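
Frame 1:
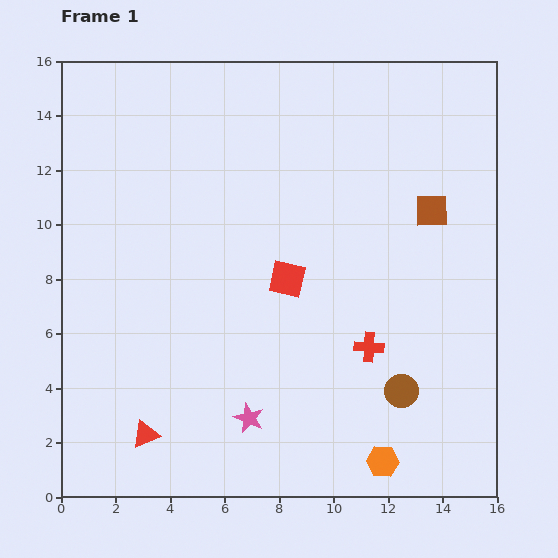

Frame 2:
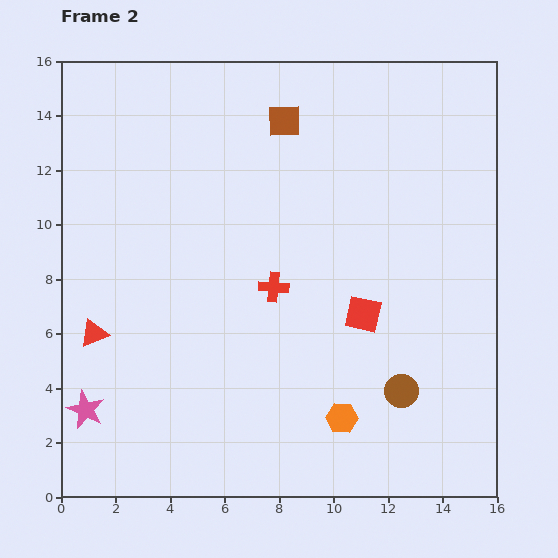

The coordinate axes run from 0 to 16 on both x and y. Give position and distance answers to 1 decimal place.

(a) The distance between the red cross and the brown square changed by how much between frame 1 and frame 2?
+0.6

Distance in frame 1: 5.5. Distance in frame 2: 6.1.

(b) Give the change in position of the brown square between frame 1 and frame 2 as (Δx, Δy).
(-5.4, 3.3)

The brown square was at (13.6, 10.5) in frame 1 and (8.2, 13.8) in frame 2.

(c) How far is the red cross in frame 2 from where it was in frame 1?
4.1

The red cross moved from (11.3, 5.5) to (7.8, 7.7), a distance of √(3.5² + 2.2²) ≈ 4.1.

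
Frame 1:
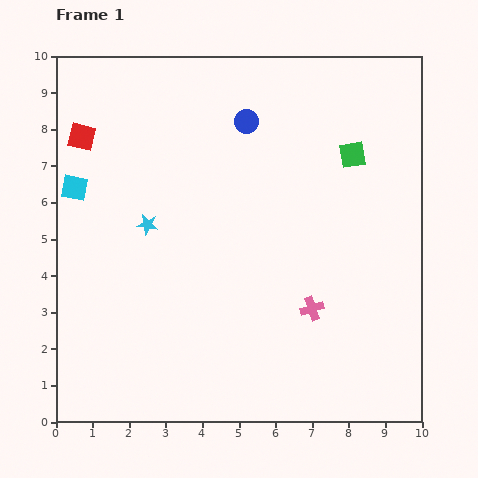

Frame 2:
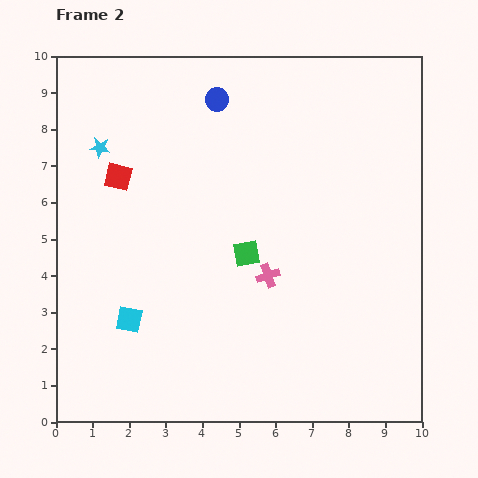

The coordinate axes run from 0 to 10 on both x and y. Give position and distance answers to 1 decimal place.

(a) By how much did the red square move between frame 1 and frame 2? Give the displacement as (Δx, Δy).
(1.0, -1.1)

The red square was at (0.7, 7.8) in frame 1 and (1.7, 6.7) in frame 2.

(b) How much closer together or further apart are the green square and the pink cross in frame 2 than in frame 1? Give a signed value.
-3.5

Distance in frame 1: 4.3. Distance in frame 2: 0.8.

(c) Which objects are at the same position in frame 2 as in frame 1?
none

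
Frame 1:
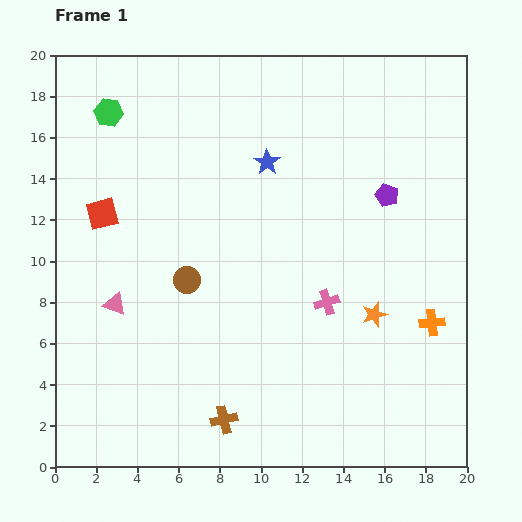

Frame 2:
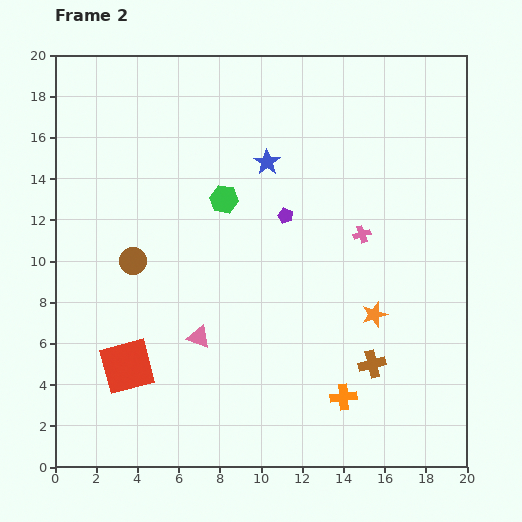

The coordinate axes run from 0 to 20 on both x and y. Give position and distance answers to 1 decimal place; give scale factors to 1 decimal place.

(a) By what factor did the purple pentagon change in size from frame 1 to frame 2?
0.6×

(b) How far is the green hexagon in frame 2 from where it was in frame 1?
7.0

The green hexagon moved from (2.6, 17.2) to (8.2, 13.0), a distance of √(5.6² + 4.2²) ≈ 7.0.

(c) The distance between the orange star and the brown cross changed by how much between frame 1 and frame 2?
-6.5

Distance in frame 1: 8.9. Distance in frame 2: 2.4.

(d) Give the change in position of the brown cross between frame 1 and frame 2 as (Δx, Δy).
(7.2, 2.7)

The brown cross was at (8.2, 2.3) in frame 1 and (15.4, 5.0) in frame 2.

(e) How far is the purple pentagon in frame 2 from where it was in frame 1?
5.0

The purple pentagon moved from (16.1, 13.2) to (11.2, 12.2), a distance of √(4.9² + 1.0²) ≈ 5.0.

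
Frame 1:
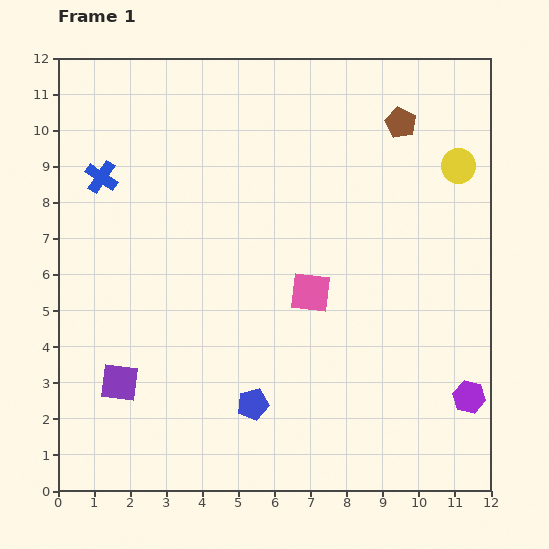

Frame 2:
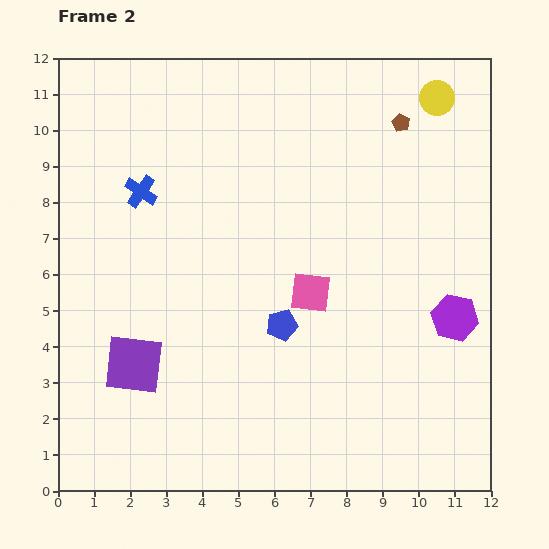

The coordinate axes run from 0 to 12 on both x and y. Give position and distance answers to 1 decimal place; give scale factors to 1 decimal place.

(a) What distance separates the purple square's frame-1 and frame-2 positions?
0.6

The purple square moved from (1.7, 3.0) to (2.1, 3.5), a distance of √(0.4² + 0.5²) ≈ 0.6.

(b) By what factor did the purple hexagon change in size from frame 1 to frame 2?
1.4×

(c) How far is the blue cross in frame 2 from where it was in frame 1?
1.2

The blue cross moved from (1.2, 8.7) to (2.3, 8.3), a distance of √(1.1² + 0.4²) ≈ 1.2.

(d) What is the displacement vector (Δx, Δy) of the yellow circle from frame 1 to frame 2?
(-0.6, 1.9)

The yellow circle was at (11.1, 9.0) in frame 1 and (10.5, 10.9) in frame 2.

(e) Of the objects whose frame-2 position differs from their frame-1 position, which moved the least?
the purple square

(moved 0.6)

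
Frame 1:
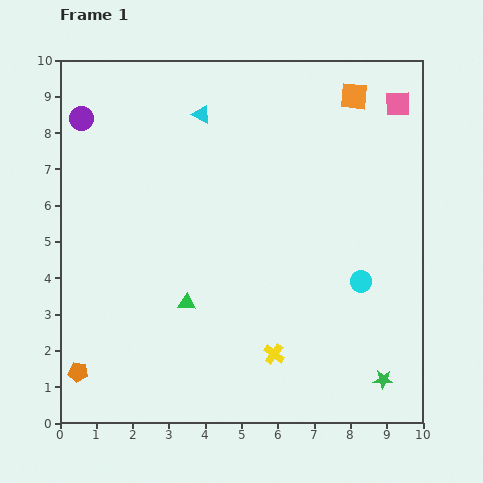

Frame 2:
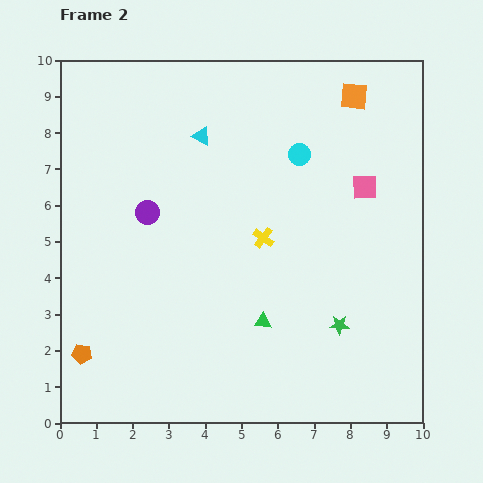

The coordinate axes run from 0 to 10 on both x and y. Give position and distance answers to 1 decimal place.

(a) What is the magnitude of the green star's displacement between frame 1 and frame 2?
1.9

The green star moved from (8.9, 1.2) to (7.7, 2.7), a distance of √(1.2² + 1.5²) ≈ 1.9.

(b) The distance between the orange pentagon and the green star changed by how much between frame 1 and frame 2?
-1.3

Distance in frame 1: 8.4. Distance in frame 2: 7.1.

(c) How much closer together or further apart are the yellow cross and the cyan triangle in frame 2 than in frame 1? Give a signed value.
-3.6

Distance in frame 1: 6.9. Distance in frame 2: 3.3.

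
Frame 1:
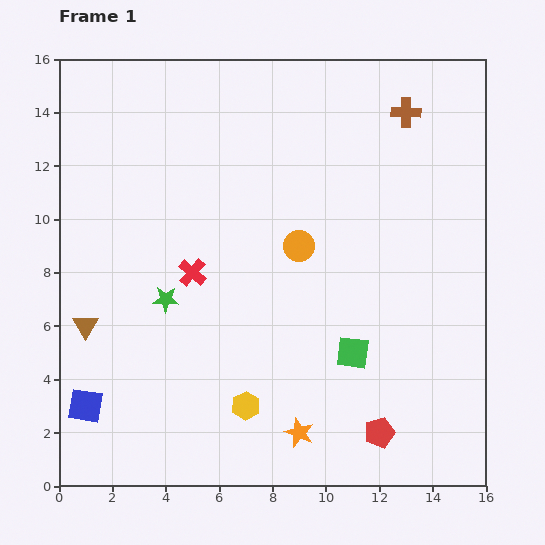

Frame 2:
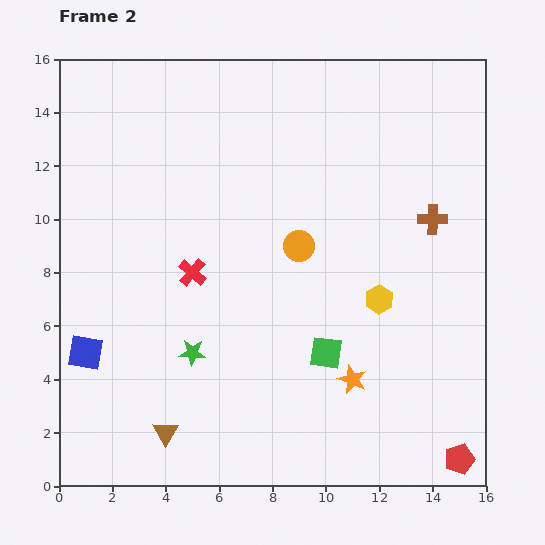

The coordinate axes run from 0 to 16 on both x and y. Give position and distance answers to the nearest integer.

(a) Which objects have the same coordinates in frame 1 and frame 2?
the orange circle, the red cross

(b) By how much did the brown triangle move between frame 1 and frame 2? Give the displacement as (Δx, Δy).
(3, -4)

The brown triangle was at (1, 6) in frame 1 and (4, 2) in frame 2.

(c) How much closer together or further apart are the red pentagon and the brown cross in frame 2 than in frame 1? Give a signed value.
-3

Distance in frame 1: 12. Distance in frame 2: 9.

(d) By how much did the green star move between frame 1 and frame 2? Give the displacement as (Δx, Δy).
(1, -2)

The green star was at (4, 7) in frame 1 and (5, 5) in frame 2.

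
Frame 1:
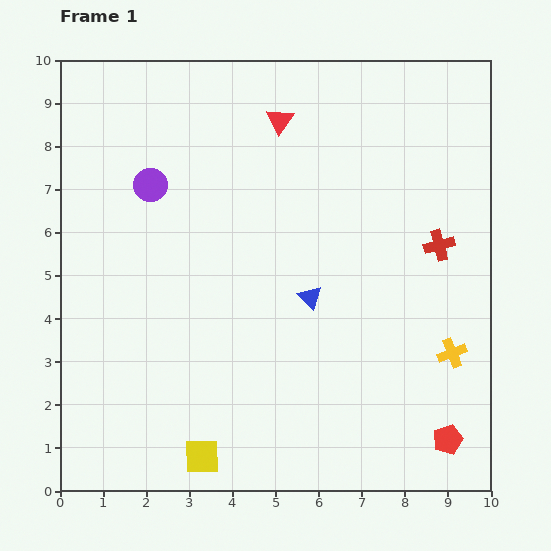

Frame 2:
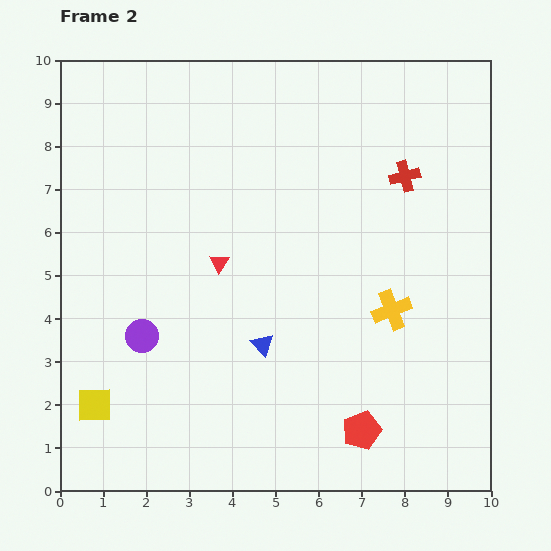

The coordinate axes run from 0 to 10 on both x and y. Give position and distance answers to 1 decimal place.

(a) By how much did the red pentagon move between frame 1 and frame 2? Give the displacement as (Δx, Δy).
(-2.0, 0.2)

The red pentagon was at (9.0, 1.2) in frame 1 and (7.0, 1.4) in frame 2.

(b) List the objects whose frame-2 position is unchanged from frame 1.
none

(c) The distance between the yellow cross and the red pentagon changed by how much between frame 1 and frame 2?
+0.9

Distance in frame 1: 2.0. Distance in frame 2: 2.9.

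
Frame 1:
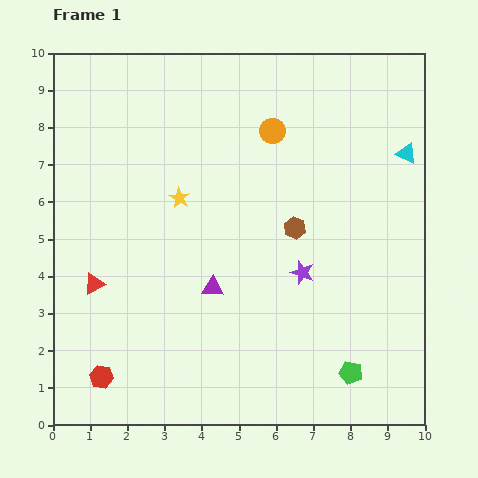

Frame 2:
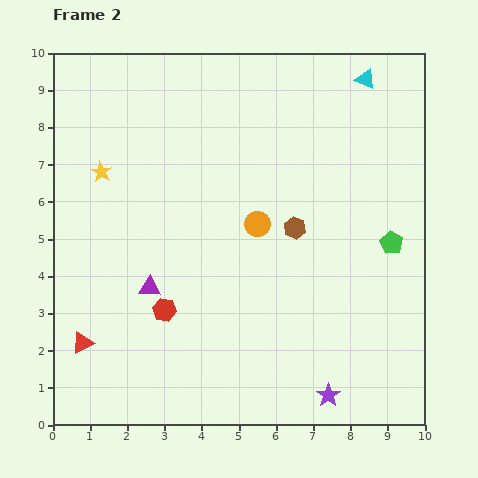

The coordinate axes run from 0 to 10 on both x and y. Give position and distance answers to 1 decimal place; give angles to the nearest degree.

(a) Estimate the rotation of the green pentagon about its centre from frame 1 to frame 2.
16° clockwise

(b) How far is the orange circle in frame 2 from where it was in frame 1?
2.5

The orange circle moved from (5.9, 7.9) to (5.5, 5.4), a distance of √(0.4² + 2.5²) ≈ 2.5.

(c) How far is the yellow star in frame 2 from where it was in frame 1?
2.2

The yellow star moved from (3.4, 6.1) to (1.3, 6.8), a distance of √(2.1² + 0.7²) ≈ 2.2.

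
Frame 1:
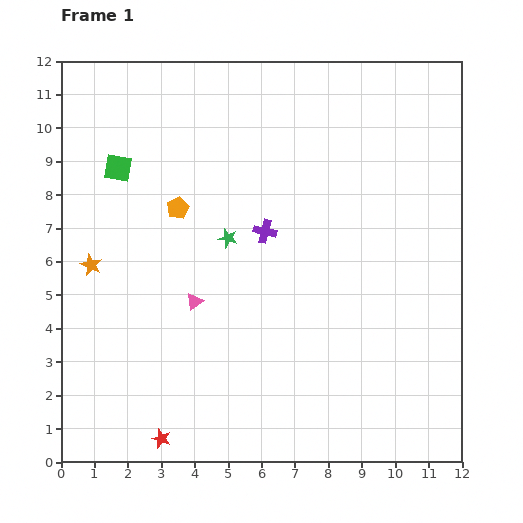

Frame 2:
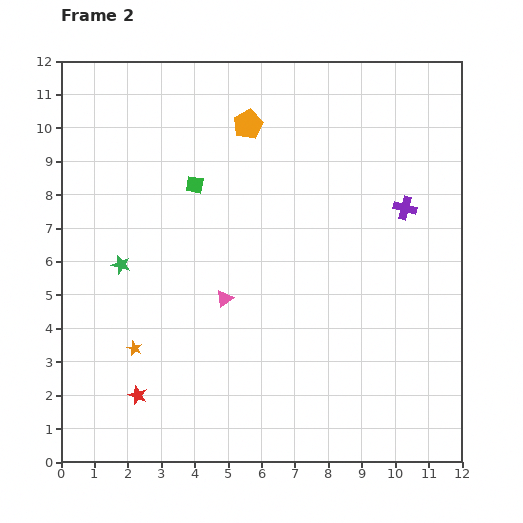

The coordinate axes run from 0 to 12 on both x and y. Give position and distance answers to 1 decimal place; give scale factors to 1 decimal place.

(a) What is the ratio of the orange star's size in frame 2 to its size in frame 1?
0.7×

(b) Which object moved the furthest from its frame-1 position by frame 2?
the purple cross

(moved 4.3; next 3.3)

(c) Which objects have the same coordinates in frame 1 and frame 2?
none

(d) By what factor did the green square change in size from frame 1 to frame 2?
0.6×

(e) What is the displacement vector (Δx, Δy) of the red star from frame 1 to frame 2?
(-0.7, 1.3)

The red star was at (3.0, 0.7) in frame 1 and (2.3, 2.0) in frame 2.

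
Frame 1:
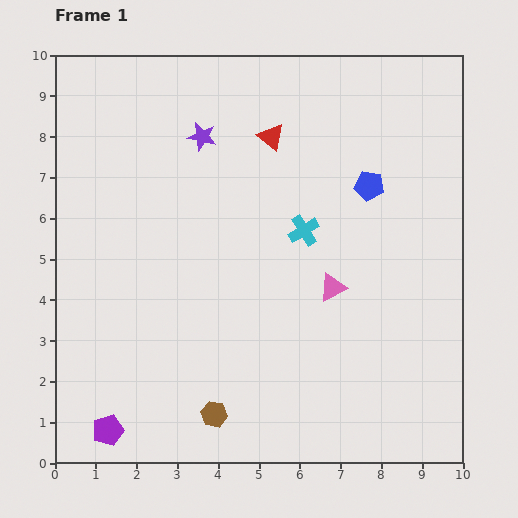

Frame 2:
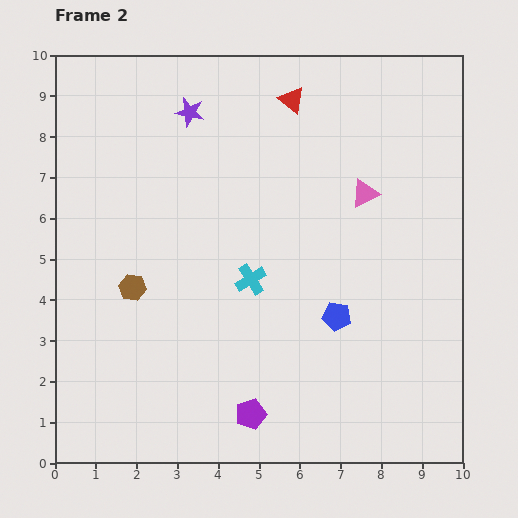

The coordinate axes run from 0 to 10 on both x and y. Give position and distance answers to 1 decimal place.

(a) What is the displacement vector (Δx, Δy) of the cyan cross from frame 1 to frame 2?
(-1.3, -1.2)

The cyan cross was at (6.1, 5.7) in frame 1 and (4.8, 4.5) in frame 2.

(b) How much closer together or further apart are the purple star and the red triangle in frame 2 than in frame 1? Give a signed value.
+0.8

Distance in frame 1: 1.7. Distance in frame 2: 2.5.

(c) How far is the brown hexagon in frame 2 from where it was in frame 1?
3.7

The brown hexagon moved from (3.9, 1.2) to (1.9, 4.3), a distance of √(2.0² + 3.1²) ≈ 3.7.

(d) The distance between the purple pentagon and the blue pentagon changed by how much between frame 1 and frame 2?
-5.6

Distance in frame 1: 8.8. Distance in frame 2: 3.2.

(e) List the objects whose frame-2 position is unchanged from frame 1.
none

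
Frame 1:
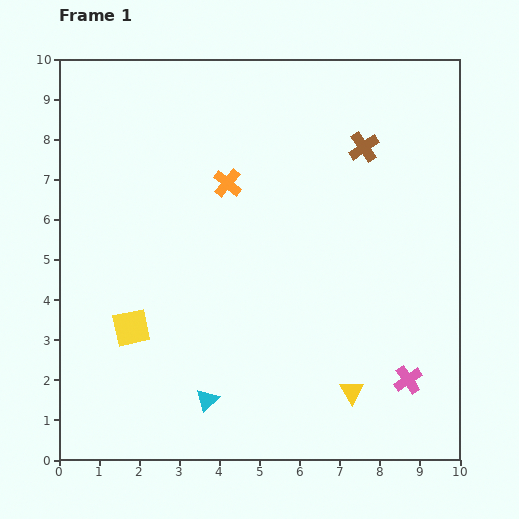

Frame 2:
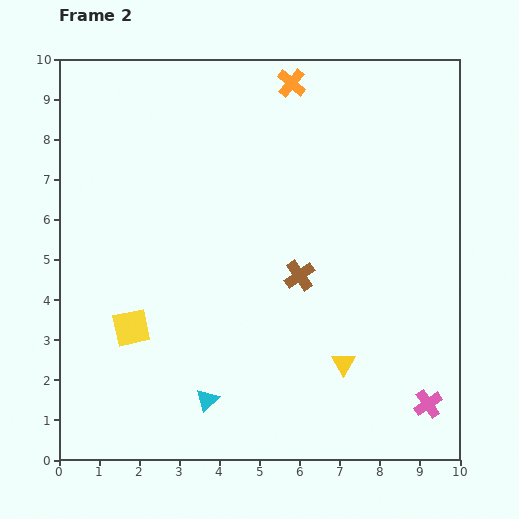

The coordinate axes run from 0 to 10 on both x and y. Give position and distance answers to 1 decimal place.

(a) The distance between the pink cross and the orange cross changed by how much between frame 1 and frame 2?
+2.0

Distance in frame 1: 6.7. Distance in frame 2: 8.7.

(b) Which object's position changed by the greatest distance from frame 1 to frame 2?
the brown cross

(moved 3.6; next 3.0)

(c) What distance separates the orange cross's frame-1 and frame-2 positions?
3.0

The orange cross moved from (4.2, 6.9) to (5.8, 9.4), a distance of √(1.6² + 2.5²) ≈ 3.0.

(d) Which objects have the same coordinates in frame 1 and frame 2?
the cyan triangle, the yellow square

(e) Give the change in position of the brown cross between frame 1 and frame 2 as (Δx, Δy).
(-1.6, -3.2)

The brown cross was at (7.6, 7.8) in frame 1 and (6.0, 4.6) in frame 2.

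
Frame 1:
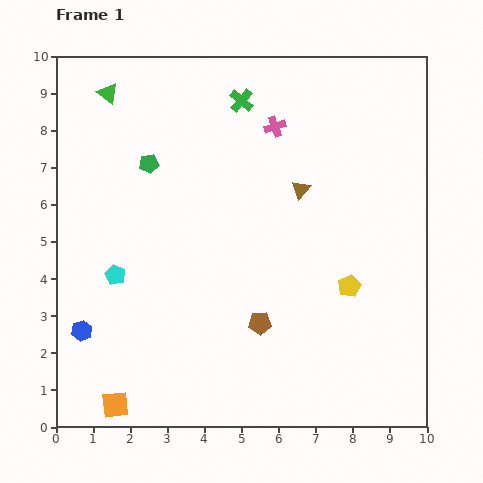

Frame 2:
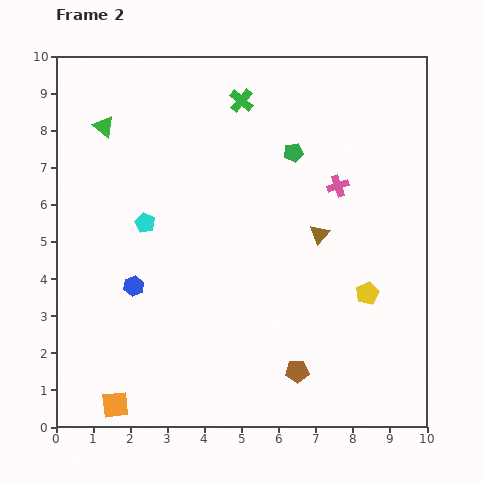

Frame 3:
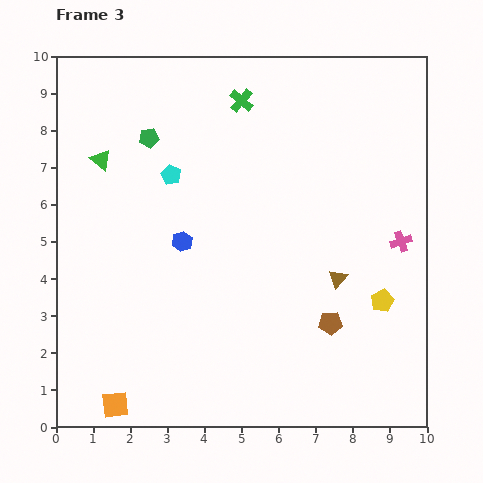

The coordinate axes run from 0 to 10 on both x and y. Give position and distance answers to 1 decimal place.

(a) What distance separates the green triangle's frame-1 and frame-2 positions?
0.9

The green triangle moved from (1.4, 9.0) to (1.3, 8.1), a distance of √(0.1² + 0.9²) ≈ 0.9.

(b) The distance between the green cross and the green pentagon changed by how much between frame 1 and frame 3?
-0.3

Distance in frame 1: 3.0. Distance in frame 3: 2.7.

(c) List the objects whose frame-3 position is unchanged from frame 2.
the orange square, the green cross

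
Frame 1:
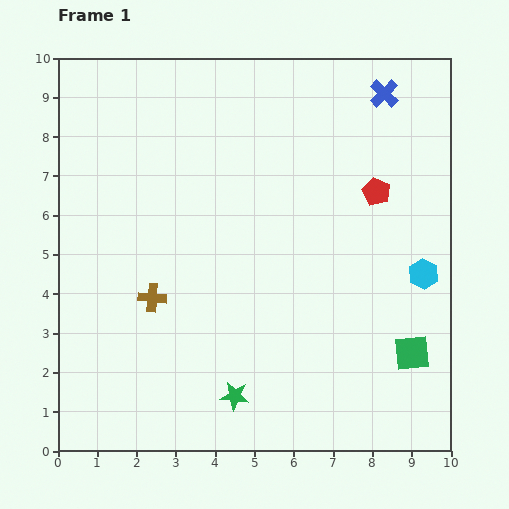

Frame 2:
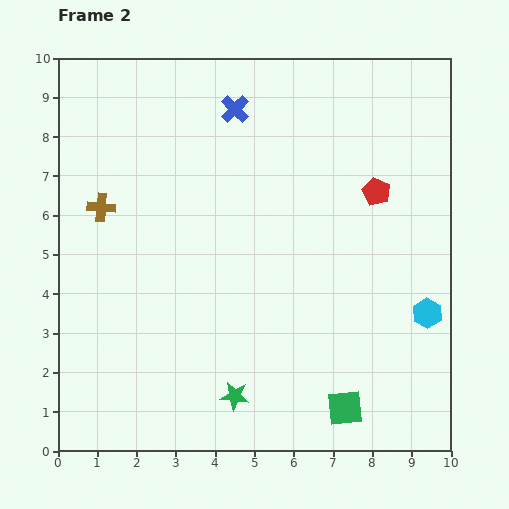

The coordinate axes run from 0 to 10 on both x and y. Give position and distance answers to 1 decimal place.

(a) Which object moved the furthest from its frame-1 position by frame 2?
the blue cross

(moved 3.8; next 2.6)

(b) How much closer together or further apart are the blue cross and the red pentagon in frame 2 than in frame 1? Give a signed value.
+1.7

Distance in frame 1: 2.5. Distance in frame 2: 4.2.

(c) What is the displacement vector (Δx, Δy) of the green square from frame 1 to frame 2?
(-1.7, -1.4)

The green square was at (9.0, 2.5) in frame 1 and (7.3, 1.1) in frame 2.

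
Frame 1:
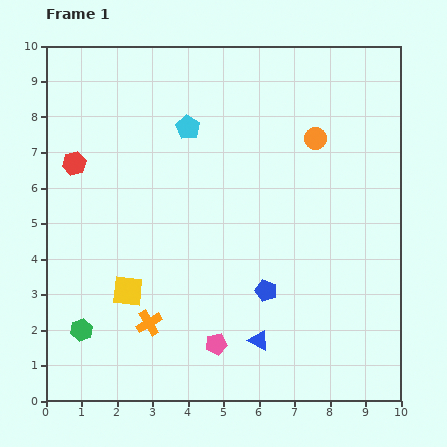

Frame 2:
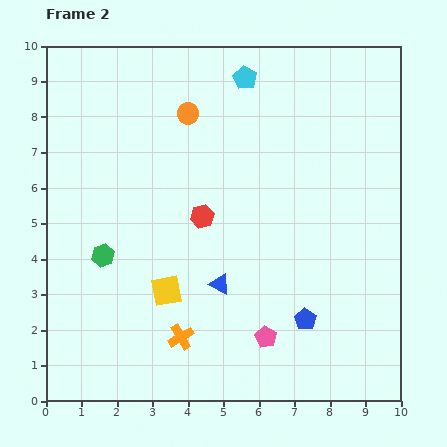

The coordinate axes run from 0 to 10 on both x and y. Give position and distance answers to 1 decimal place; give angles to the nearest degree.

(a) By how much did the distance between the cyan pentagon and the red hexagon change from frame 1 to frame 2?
+0.7

Distance in frame 1: 3.4. Distance in frame 2: 4.1.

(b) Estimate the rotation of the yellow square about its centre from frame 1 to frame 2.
17° counter-clockwise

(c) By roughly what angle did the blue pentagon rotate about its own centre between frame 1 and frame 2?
16° clockwise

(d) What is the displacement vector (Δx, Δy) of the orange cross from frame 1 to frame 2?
(0.9, -0.4)

The orange cross was at (2.9, 2.2) in frame 1 and (3.8, 1.8) in frame 2.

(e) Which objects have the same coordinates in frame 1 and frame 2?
none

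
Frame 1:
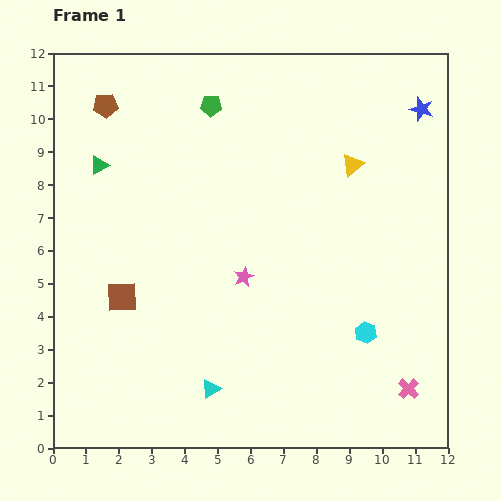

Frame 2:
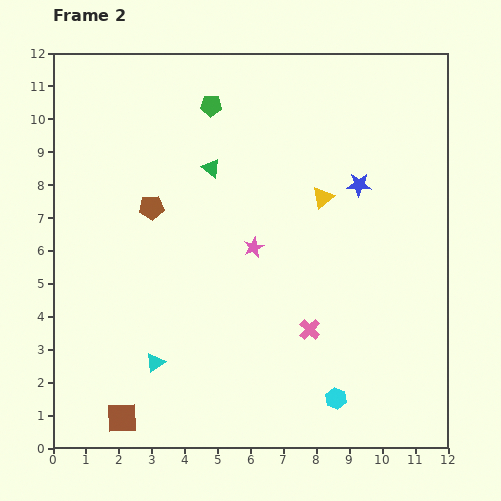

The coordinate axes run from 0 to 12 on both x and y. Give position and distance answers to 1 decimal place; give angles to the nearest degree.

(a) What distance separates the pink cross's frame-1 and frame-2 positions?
3.5

The pink cross moved from (10.8, 1.8) to (7.8, 3.6), a distance of √(3.0² + 1.8²) ≈ 3.5.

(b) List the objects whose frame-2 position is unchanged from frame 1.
the green pentagon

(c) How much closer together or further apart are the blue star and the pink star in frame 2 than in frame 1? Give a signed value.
-3.7

Distance in frame 1: 7.4. Distance in frame 2: 3.7.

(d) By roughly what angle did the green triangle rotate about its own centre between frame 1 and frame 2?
54° counter-clockwise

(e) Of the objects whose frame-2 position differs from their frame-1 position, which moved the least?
the pink star

(moved 0.9)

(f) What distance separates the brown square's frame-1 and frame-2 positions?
3.7

The brown square moved from (2.1, 4.6) to (2.1, 0.9), a distance of √(0.0² + 3.7²) ≈ 3.7.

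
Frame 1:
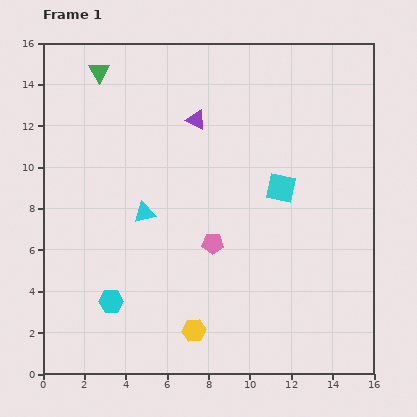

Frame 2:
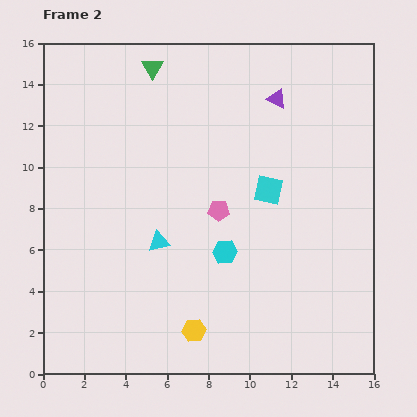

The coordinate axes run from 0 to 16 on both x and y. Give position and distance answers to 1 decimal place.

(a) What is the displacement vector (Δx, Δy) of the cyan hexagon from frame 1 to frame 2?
(5.5, 2.4)

The cyan hexagon was at (3.3, 3.5) in frame 1 and (8.8, 5.9) in frame 2.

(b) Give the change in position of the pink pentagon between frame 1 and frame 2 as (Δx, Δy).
(0.3, 1.6)

The pink pentagon was at (8.2, 6.3) in frame 1 and (8.5, 7.9) in frame 2.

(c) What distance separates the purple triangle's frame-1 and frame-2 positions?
4.0

The purple triangle moved from (7.4, 12.3) to (11.3, 13.3), a distance of √(3.9² + 1.0²) ≈ 4.0.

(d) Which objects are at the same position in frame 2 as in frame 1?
the yellow hexagon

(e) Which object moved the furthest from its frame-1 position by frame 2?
the cyan hexagon

(moved 6.0; next 4.0)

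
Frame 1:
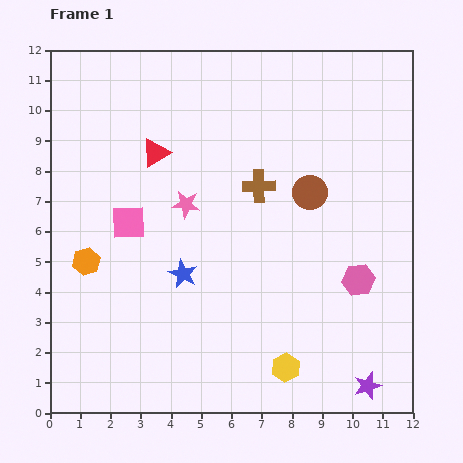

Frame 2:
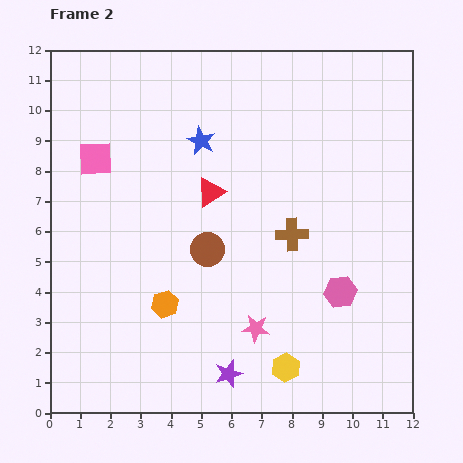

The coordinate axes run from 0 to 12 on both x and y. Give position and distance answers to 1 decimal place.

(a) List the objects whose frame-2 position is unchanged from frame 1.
the yellow hexagon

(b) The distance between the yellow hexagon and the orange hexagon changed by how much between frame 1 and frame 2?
-3.0

Distance in frame 1: 7.5. Distance in frame 2: 4.5.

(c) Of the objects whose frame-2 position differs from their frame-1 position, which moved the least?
the pink hexagon

(moved 0.7)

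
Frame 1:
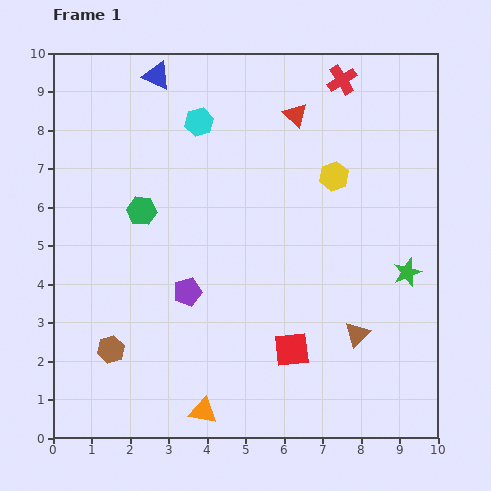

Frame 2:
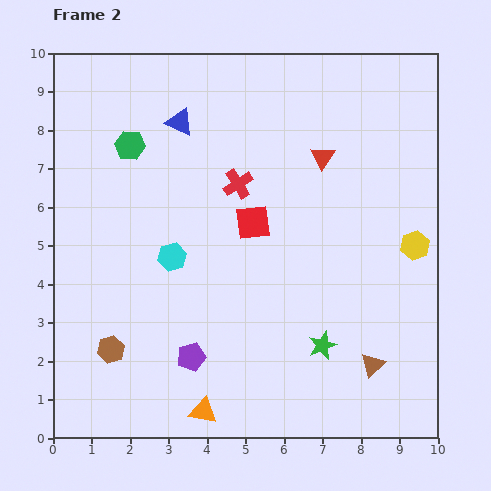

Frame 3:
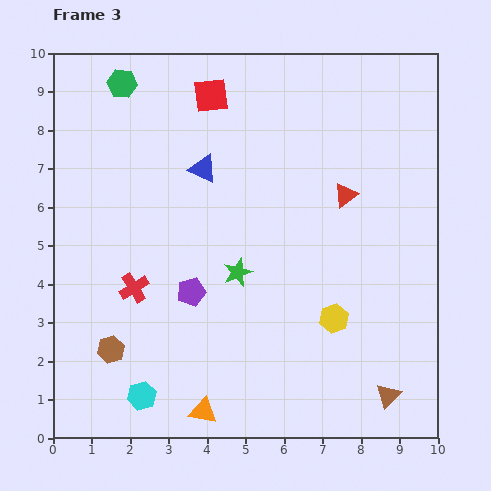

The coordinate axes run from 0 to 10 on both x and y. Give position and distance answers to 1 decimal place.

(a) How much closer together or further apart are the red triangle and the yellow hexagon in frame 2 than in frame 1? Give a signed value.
+1.4

Distance in frame 1: 1.9. Distance in frame 2: 3.3.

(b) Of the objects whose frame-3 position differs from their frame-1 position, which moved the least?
the purple pentagon

(moved 0.1)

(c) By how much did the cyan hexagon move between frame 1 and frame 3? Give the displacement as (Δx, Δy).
(-1.5, -7.1)

The cyan hexagon was at (3.8, 8.2) in frame 1 and (2.3, 1.1) in frame 3.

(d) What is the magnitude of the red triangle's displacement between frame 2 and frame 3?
1.2

The red triangle moved from (7.0, 7.3) to (7.6, 6.3), a distance of √(0.6² + 1.0²) ≈ 1.2.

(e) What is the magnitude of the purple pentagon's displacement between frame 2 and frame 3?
1.7

The purple pentagon moved from (3.6, 2.1) to (3.6, 3.8), a distance of √(0.0² + 1.7²) ≈ 1.7.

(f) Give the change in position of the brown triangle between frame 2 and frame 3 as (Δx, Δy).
(0.4, -0.8)

The brown triangle was at (8.3, 1.9) in frame 2 and (8.7, 1.1) in frame 3.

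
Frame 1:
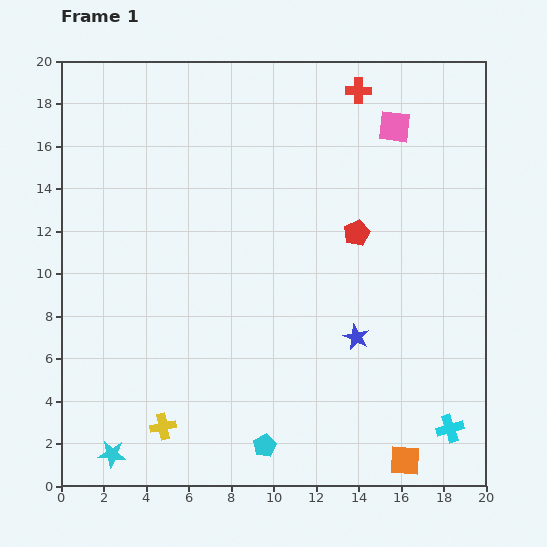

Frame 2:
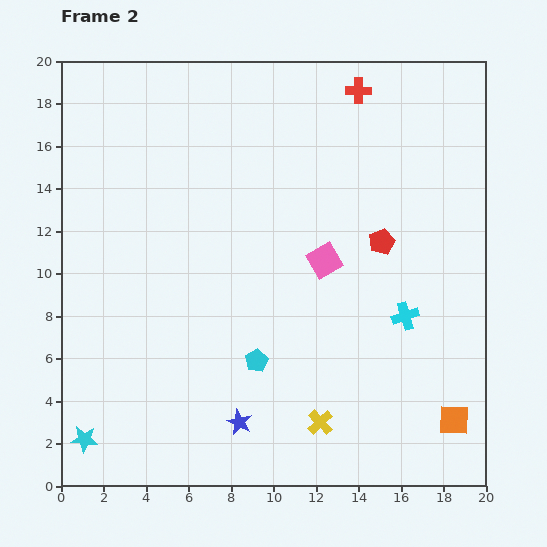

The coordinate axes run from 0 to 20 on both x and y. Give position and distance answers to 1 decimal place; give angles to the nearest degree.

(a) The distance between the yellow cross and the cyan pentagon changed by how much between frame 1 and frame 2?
-0.7

Distance in frame 1: 4.9. Distance in frame 2: 4.2.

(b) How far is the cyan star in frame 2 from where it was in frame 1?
1.5

The cyan star moved from (2.4, 1.5) to (1.1, 2.2), a distance of √(1.3² + 0.7²) ≈ 1.5.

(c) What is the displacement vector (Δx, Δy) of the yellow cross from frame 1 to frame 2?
(7.4, 0.2)

The yellow cross was at (4.8, 2.8) in frame 1 and (12.2, 3.0) in frame 2.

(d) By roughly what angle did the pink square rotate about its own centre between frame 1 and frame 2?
37° counter-clockwise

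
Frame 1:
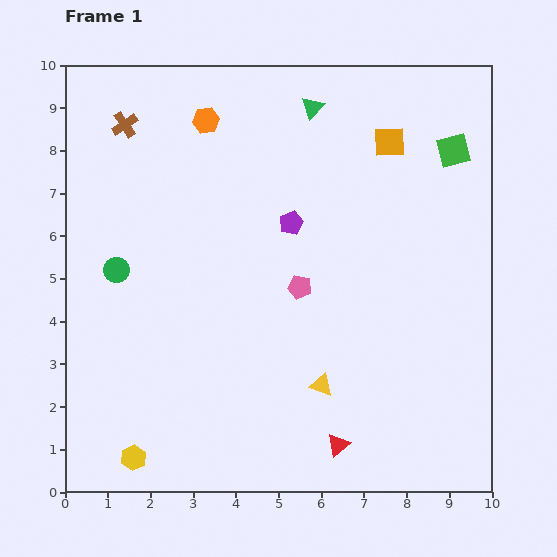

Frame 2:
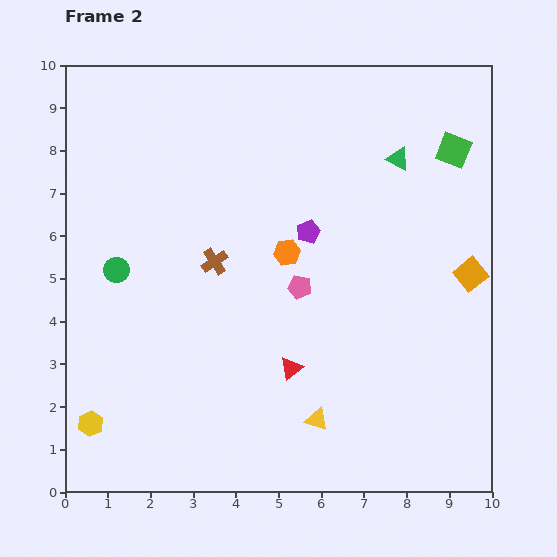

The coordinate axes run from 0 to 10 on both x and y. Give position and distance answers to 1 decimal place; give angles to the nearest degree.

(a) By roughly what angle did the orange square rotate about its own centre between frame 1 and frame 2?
36° counter-clockwise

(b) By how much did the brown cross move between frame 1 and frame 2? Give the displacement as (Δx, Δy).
(2.1, -3.2)

The brown cross was at (1.4, 8.6) in frame 1 and (3.5, 5.4) in frame 2.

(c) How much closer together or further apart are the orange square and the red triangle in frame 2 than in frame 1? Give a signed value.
-2.5

Distance in frame 1: 7.2. Distance in frame 2: 4.7.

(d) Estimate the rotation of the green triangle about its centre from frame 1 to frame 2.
48° counter-clockwise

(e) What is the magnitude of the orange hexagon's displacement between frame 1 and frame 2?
3.6

The orange hexagon moved from (3.3, 8.7) to (5.2, 5.6), a distance of √(1.9² + 3.1²) ≈ 3.6.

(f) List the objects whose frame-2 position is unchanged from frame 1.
the green circle, the green square, the pink pentagon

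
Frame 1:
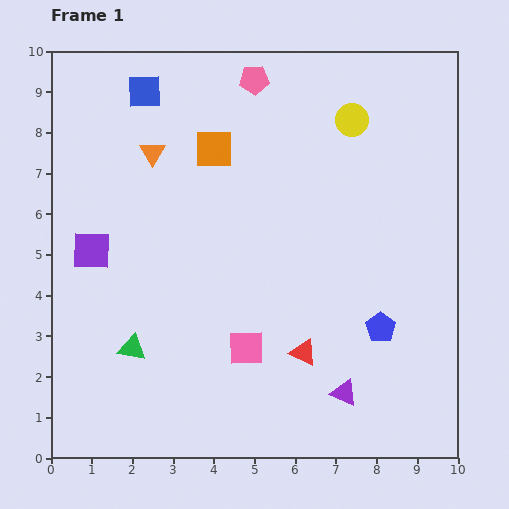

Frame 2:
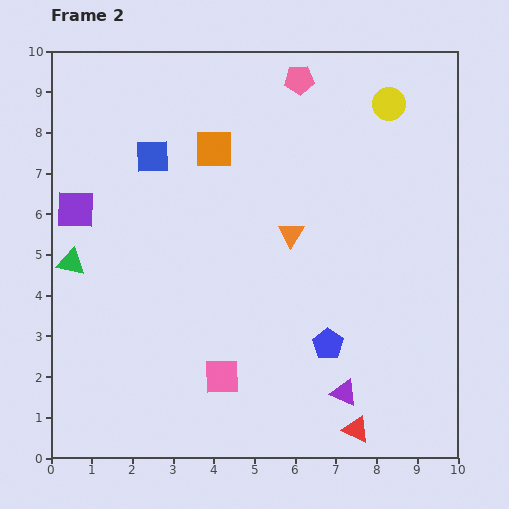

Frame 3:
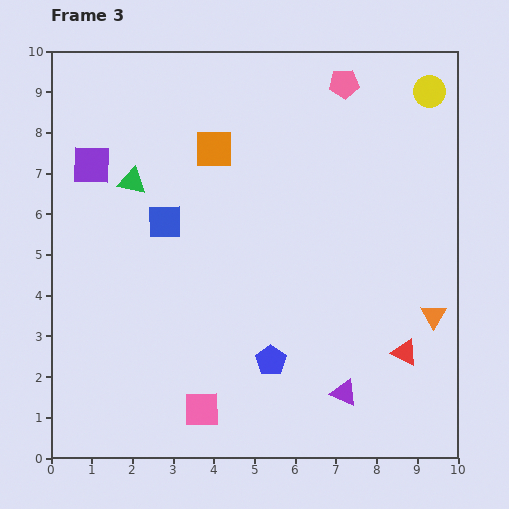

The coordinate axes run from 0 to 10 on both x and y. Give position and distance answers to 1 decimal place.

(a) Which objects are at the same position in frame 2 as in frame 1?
the purple triangle, the orange square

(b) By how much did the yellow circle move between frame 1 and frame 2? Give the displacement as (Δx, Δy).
(0.9, 0.4)

The yellow circle was at (7.4, 8.3) in frame 1 and (8.3, 8.7) in frame 2.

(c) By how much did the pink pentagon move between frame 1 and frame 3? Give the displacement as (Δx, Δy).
(2.2, -0.1)

The pink pentagon was at (5.0, 9.3) in frame 1 and (7.2, 9.2) in frame 3.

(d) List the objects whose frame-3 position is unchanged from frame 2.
the purple triangle, the orange square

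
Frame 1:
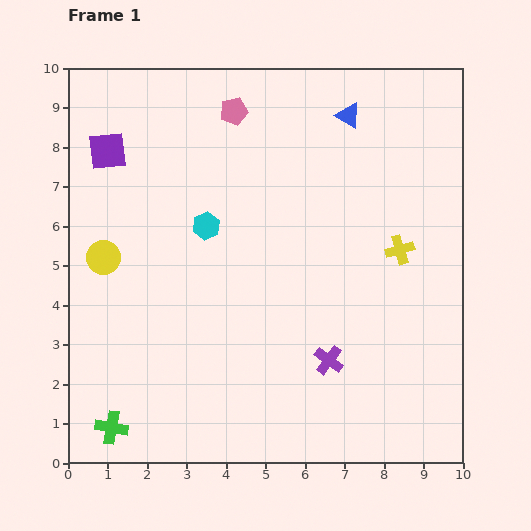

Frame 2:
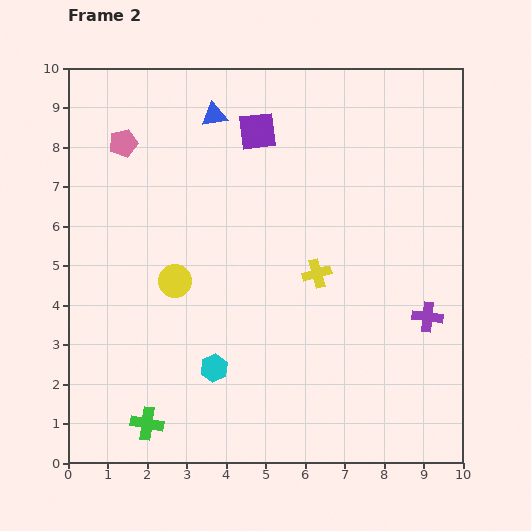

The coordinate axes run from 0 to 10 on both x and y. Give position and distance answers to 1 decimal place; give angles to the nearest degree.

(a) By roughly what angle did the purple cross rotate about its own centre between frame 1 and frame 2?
30° counter-clockwise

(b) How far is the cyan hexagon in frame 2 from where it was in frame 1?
3.6

The cyan hexagon moved from (3.5, 6.0) to (3.7, 2.4), a distance of √(0.2² + 3.6²) ≈ 3.6.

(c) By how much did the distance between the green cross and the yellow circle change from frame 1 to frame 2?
-0.6

Distance in frame 1: 4.3. Distance in frame 2: 3.7.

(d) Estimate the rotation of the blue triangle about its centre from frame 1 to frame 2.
40° counter-clockwise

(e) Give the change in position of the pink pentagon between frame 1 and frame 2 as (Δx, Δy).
(-2.8, -0.8)

The pink pentagon was at (4.2, 8.9) in frame 1 and (1.4, 8.1) in frame 2.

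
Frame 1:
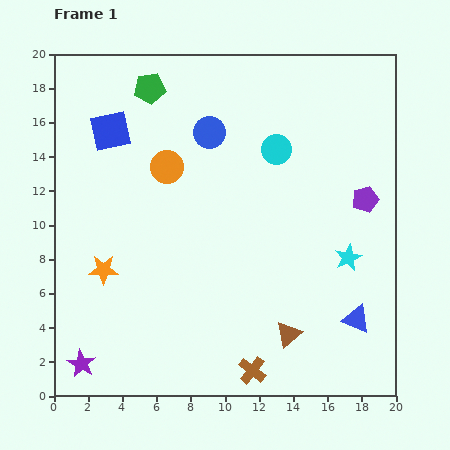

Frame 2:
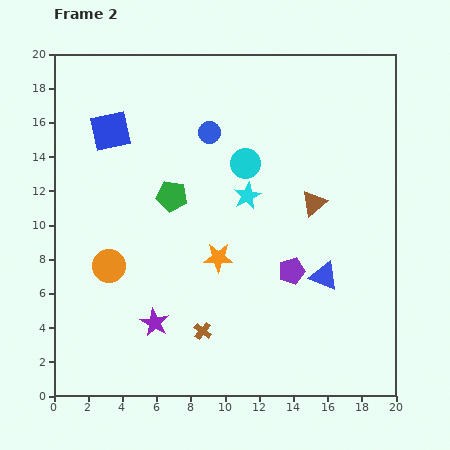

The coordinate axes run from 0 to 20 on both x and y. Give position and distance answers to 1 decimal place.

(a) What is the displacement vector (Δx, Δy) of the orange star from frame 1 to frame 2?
(6.7, 0.7)

The orange star was at (2.9, 7.4) in frame 1 and (9.6, 8.1) in frame 2.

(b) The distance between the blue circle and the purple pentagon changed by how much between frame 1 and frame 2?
-0.5

Distance in frame 1: 9.9. Distance in frame 2: 9.4.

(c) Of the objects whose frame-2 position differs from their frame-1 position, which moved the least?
the cyan circle

(moved 2.0)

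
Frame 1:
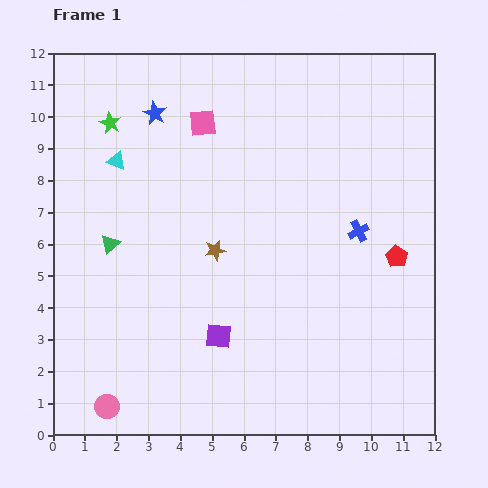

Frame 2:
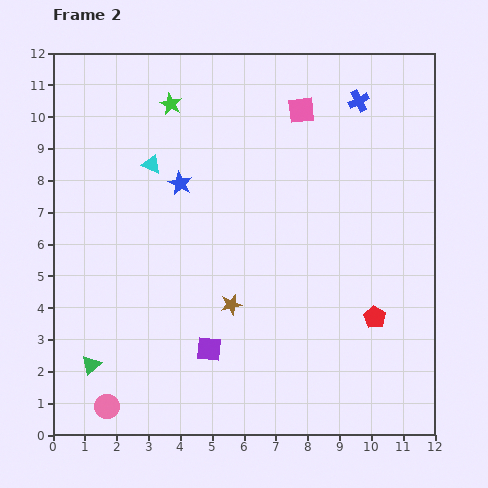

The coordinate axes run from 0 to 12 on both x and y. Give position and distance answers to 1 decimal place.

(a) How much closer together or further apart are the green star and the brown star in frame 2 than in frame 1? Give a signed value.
+1.4

Distance in frame 1: 5.2. Distance in frame 2: 6.6.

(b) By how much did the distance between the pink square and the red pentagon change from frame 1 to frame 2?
-0.5

Distance in frame 1: 7.4. Distance in frame 2: 6.9.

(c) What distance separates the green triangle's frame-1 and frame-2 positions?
3.8

The green triangle moved from (1.8, 6.0) to (1.2, 2.2), a distance of √(0.6² + 3.8²) ≈ 3.8.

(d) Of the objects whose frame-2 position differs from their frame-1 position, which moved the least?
the purple square

(moved 0.5)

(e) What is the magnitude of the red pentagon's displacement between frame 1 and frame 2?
2.0

The red pentagon moved from (10.8, 5.6) to (10.1, 3.7), a distance of √(0.7² + 1.9²) ≈ 2.0.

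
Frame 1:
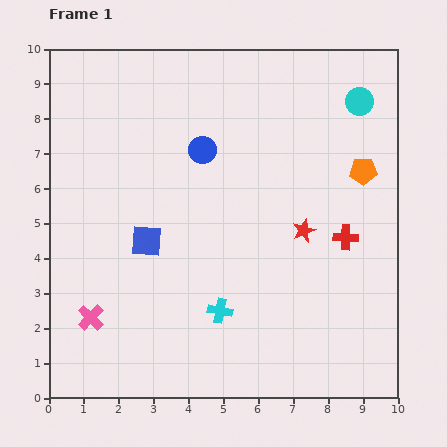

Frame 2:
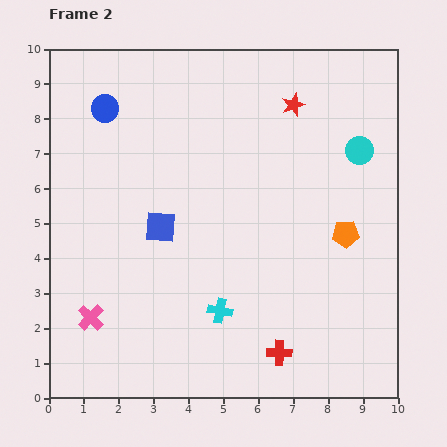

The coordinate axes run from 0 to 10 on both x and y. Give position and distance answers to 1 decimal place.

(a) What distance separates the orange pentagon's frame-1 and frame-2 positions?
1.9

The orange pentagon moved from (9.0, 6.5) to (8.5, 4.7), a distance of √(0.5² + 1.8²) ≈ 1.9.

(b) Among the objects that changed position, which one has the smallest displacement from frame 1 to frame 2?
the blue square

(moved 0.6)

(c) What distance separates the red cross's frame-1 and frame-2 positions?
3.8

The red cross moved from (8.5, 4.6) to (6.6, 1.3), a distance of √(1.9² + 3.3²) ≈ 3.8.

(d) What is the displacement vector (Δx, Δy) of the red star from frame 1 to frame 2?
(-0.3, 3.6)

The red star was at (7.3, 4.8) in frame 1 and (7.0, 8.4) in frame 2.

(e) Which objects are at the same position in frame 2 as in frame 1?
the pink cross, the cyan cross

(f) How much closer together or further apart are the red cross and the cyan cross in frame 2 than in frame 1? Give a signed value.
-2.1

Distance in frame 1: 4.2. Distance in frame 2: 2.1.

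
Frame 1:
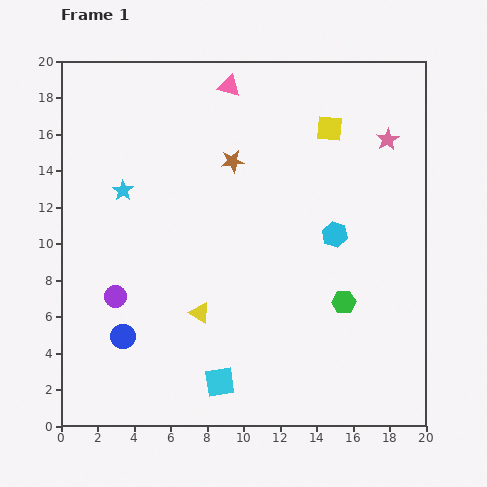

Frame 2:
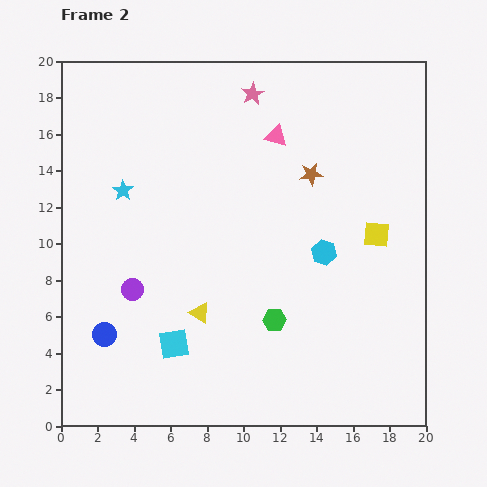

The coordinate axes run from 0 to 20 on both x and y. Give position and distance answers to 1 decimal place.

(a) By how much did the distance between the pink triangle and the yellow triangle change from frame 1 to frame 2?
-1.9

Distance in frame 1: 12.5. Distance in frame 2: 10.6.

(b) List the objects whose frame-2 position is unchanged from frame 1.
the yellow triangle, the cyan star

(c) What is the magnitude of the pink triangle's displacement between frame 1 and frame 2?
3.7

The pink triangle moved from (9.2, 18.6) to (11.8, 15.9), a distance of √(2.6² + 2.7²) ≈ 3.7.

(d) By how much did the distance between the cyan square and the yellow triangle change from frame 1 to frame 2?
-1.8

Distance in frame 1: 4.0. Distance in frame 2: 2.2.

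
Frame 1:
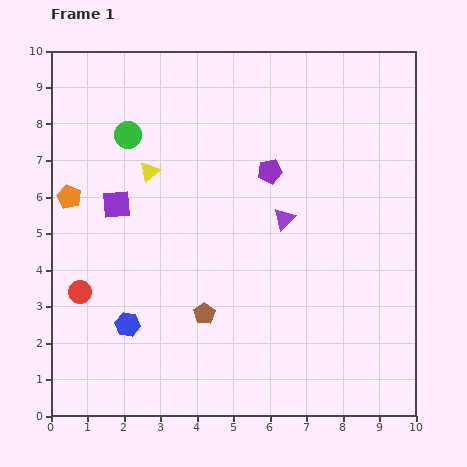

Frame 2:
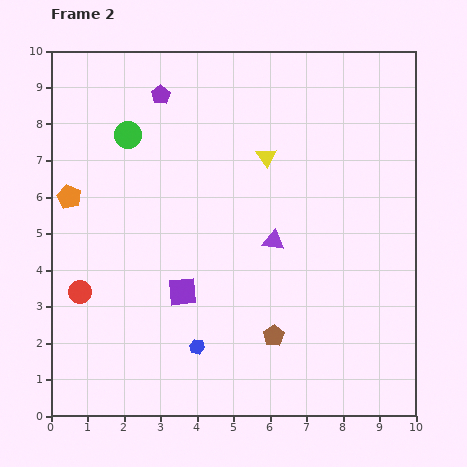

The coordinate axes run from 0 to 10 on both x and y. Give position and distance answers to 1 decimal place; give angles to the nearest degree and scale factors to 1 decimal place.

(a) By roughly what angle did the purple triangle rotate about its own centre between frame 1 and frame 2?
53° clockwise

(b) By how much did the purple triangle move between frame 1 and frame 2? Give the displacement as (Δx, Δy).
(-0.3, -0.6)

The purple triangle was at (6.4, 5.4) in frame 1 and (6.1, 4.8) in frame 2.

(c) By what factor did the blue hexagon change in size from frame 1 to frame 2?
0.6×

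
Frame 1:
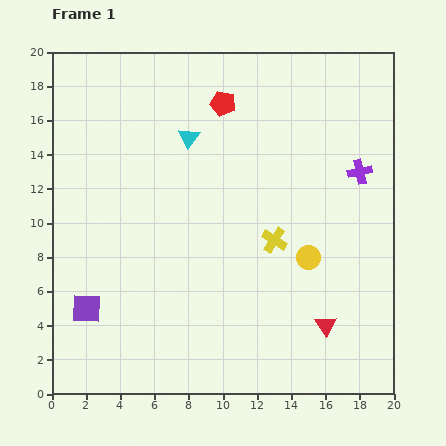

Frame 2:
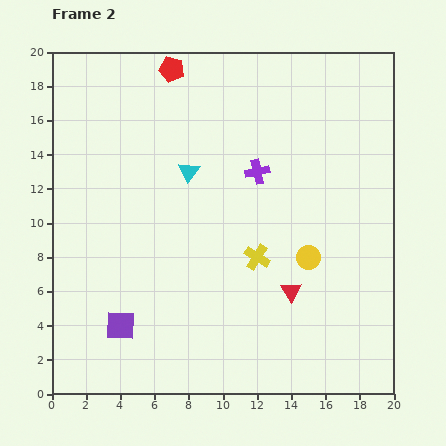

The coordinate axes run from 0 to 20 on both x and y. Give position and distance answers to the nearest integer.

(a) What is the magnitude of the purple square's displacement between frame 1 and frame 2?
2

The purple square moved from (2, 5) to (4, 4), a distance of √(2² + 1²) ≈ 2.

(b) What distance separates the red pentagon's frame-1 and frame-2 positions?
4

The red pentagon moved from (10, 17) to (7, 19), a distance of √(3² + 2²) ≈ 4.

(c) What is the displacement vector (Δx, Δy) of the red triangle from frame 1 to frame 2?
(-2, 2)

The red triangle was at (16, 4) in frame 1 and (14, 6) in frame 2.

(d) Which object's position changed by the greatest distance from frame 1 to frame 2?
the purple cross

(moved 6; next 4)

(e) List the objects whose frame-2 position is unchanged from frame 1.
the yellow circle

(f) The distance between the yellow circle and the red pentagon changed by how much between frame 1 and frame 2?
+4

Distance in frame 1: 10. Distance in frame 2: 14.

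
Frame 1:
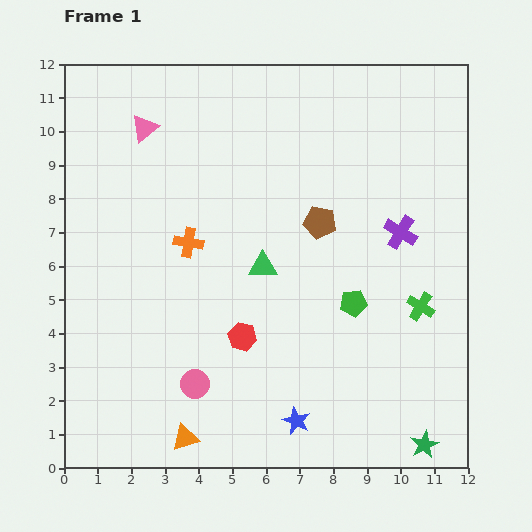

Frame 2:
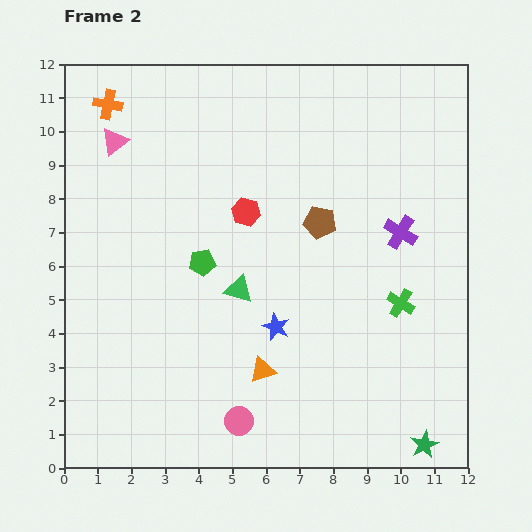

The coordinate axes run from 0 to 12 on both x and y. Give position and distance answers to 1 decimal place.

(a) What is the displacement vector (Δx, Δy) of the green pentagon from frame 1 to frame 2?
(-4.5, 1.2)

The green pentagon was at (8.6, 4.9) in frame 1 and (4.1, 6.1) in frame 2.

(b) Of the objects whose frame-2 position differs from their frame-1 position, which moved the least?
the green cross

(moved 0.6)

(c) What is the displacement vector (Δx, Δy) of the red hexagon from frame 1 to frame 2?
(0.1, 3.7)

The red hexagon was at (5.3, 3.9) in frame 1 and (5.4, 7.6) in frame 2.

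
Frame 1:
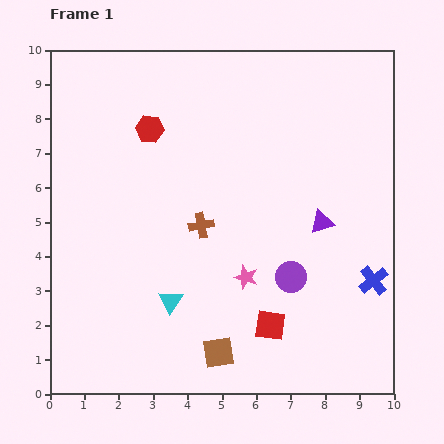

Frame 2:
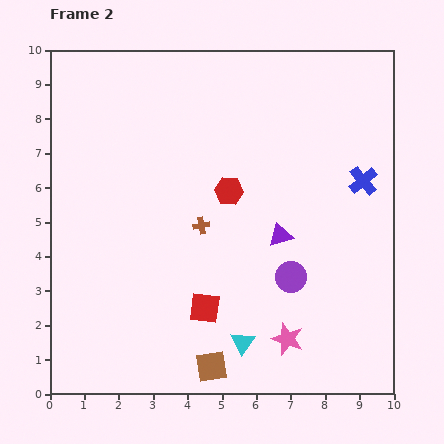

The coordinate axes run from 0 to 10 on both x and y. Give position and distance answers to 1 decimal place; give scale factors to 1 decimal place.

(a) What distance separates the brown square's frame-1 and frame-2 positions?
0.4

The brown square moved from (4.9, 1.2) to (4.7, 0.8), a distance of √(0.2² + 0.4²) ≈ 0.4.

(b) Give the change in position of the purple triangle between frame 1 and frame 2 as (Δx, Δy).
(-1.2, -0.4)

The purple triangle was at (7.9, 5.0) in frame 1 and (6.7, 4.6) in frame 2.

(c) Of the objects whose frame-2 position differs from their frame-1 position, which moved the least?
the brown square

(moved 0.4)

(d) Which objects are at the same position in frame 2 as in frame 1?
the brown cross, the purple circle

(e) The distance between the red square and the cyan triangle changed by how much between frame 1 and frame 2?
-1.5

Distance in frame 1: 3.0. Distance in frame 2: 1.5.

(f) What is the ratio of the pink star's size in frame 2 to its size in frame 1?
1.3×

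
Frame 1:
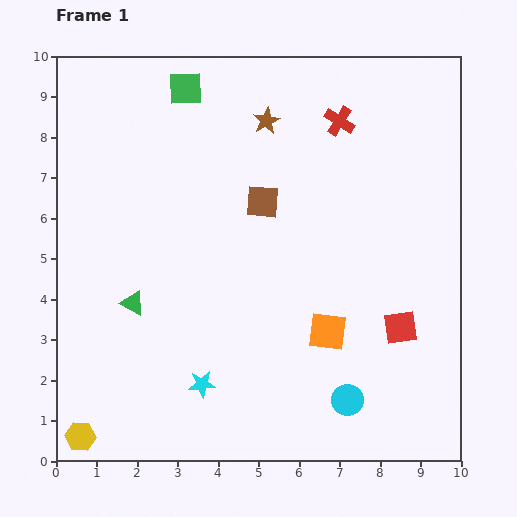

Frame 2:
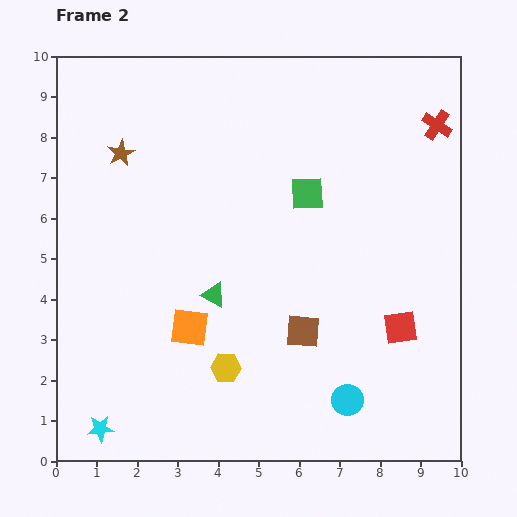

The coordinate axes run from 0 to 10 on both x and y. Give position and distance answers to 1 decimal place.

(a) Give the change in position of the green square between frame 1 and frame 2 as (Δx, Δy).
(3.0, -2.6)

The green square was at (3.2, 9.2) in frame 1 and (6.2, 6.6) in frame 2.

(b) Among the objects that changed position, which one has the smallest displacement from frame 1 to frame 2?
the green triangle

(moved 2.0)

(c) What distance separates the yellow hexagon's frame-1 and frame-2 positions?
4.0

The yellow hexagon moved from (0.6, 0.6) to (4.2, 2.3), a distance of √(3.6² + 1.7²) ≈ 4.0.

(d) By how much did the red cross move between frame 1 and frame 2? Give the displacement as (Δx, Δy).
(2.4, -0.1)

The red cross was at (7.0, 8.4) in frame 1 and (9.4, 8.3) in frame 2.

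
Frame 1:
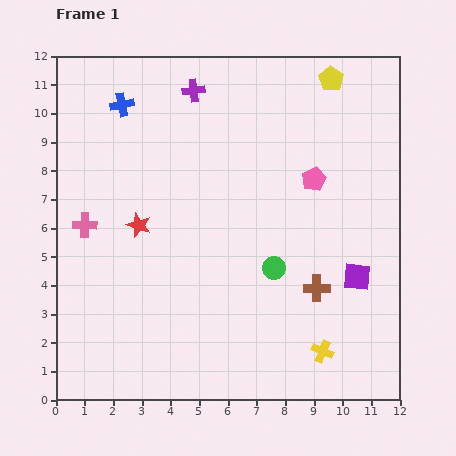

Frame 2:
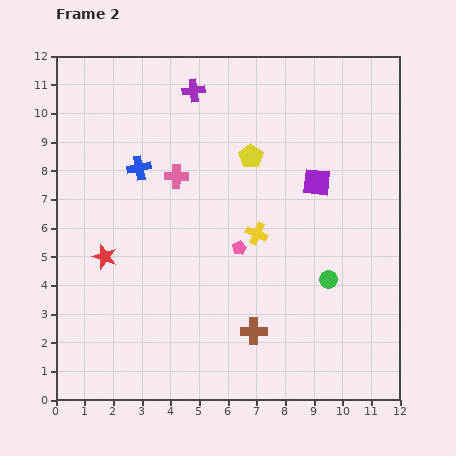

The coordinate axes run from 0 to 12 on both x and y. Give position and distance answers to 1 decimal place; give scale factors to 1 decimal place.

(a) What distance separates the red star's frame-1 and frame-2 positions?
1.6

The red star moved from (2.9, 6.1) to (1.7, 5.0), a distance of √(1.2² + 1.1²) ≈ 1.6.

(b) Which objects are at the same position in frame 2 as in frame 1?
the purple cross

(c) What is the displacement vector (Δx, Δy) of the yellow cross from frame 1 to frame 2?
(-2.3, 4.1)

The yellow cross was at (9.3, 1.7) in frame 1 and (7.0, 5.8) in frame 2.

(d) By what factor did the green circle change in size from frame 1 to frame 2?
0.8×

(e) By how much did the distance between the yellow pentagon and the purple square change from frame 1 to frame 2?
-4.5

Distance in frame 1: 7.0. Distance in frame 2: 2.5.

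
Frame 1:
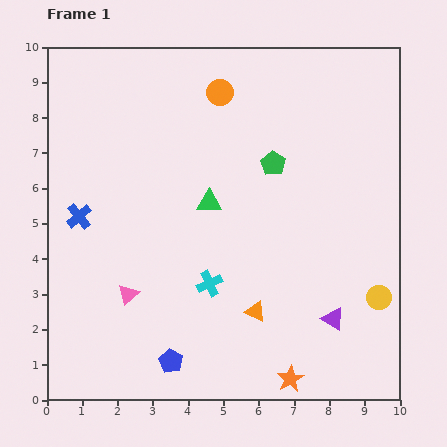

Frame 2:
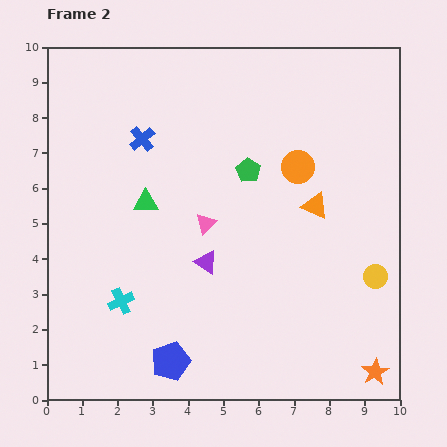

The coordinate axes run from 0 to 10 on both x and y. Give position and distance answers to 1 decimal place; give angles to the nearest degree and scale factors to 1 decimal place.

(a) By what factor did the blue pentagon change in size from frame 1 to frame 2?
1.6×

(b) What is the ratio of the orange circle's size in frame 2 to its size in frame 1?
1.3×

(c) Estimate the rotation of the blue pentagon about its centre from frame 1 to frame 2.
22° clockwise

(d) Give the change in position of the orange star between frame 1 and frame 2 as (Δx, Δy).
(2.4, 0.2)

The orange star was at (6.9, 0.6) in frame 1 and (9.3, 0.8) in frame 2.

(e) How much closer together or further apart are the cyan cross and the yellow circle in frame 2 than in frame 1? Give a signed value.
+2.4

Distance in frame 1: 4.8. Distance in frame 2: 7.2.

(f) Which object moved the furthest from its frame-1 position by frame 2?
the purple triangle

(moved 3.9; next 3.4)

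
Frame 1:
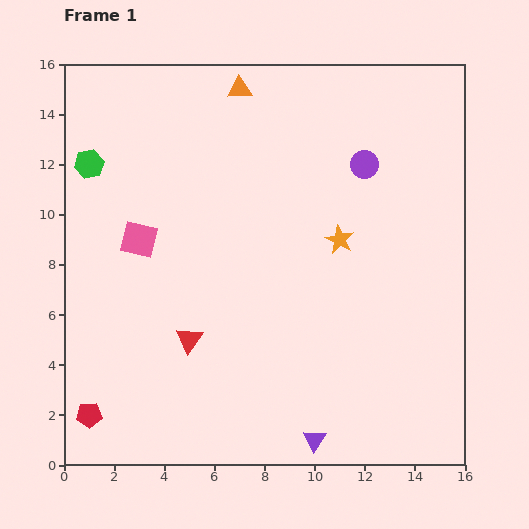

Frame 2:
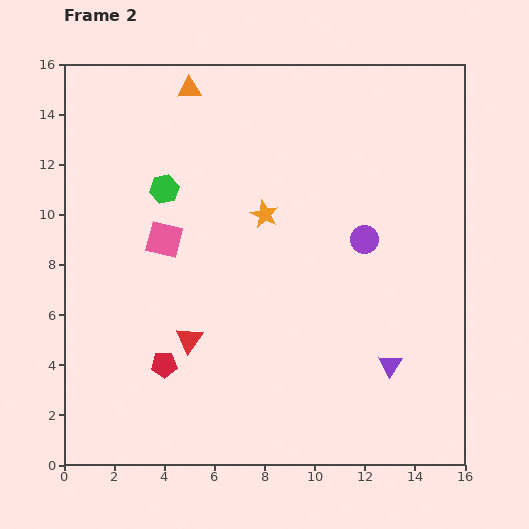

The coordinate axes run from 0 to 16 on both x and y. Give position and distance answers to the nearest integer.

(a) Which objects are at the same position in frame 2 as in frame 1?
the red triangle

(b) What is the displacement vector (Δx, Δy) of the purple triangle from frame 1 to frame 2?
(3, 3)

The purple triangle was at (10, 1) in frame 1 and (13, 4) in frame 2.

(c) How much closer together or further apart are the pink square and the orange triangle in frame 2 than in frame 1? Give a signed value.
-1

Distance in frame 1: 7. Distance in frame 2: 6.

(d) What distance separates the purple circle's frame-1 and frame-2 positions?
3

The purple circle moved from (12, 12) to (12, 9), a distance of √(0² + 3²) ≈ 3.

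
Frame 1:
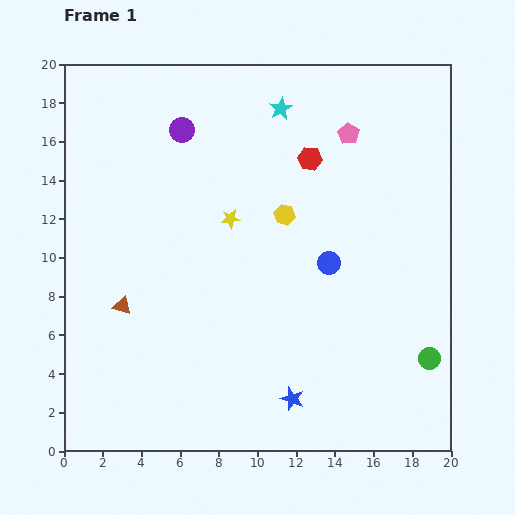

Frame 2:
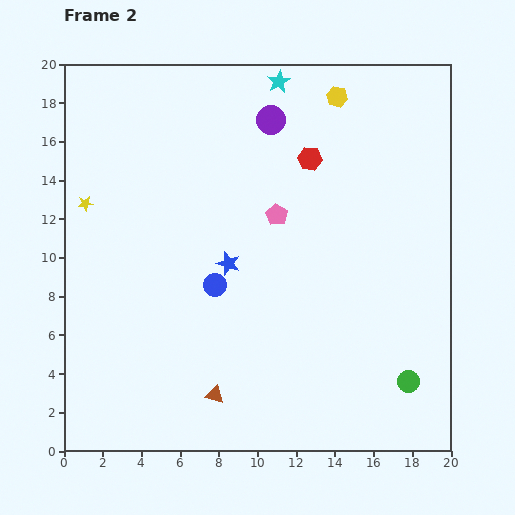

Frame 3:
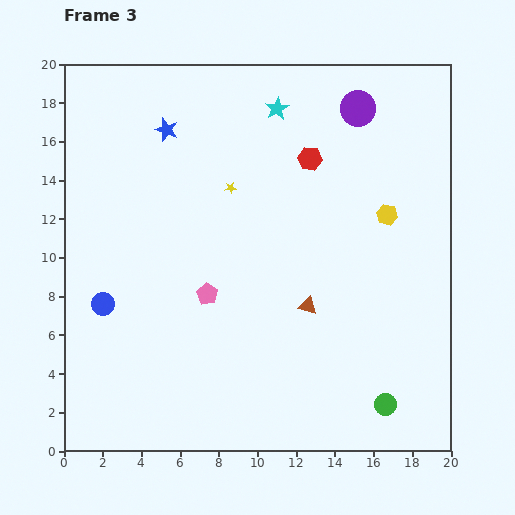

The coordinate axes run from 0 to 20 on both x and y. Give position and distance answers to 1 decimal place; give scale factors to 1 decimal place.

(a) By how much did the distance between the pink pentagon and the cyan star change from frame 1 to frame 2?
+3.2

Distance in frame 1: 3.7. Distance in frame 2: 6.9.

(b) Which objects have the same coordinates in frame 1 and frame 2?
the red hexagon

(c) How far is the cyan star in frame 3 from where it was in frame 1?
0.2

The cyan star moved from (11.2, 17.7) to (11.0, 17.7), a distance of √(0.2² + 0.0²) ≈ 0.2.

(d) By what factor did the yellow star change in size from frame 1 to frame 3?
0.6×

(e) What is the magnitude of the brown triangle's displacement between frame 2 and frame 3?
6.6

The brown triangle moved from (7.8, 2.9) to (12.6, 7.5), a distance of √(4.8² + 4.6²) ≈ 6.6.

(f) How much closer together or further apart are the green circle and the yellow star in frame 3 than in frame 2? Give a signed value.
-5.3

Distance in frame 2: 19.1. Distance in frame 3: 13.8.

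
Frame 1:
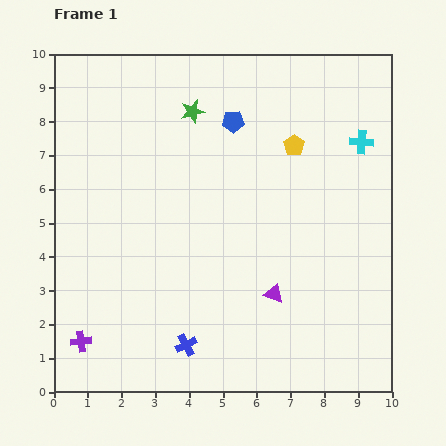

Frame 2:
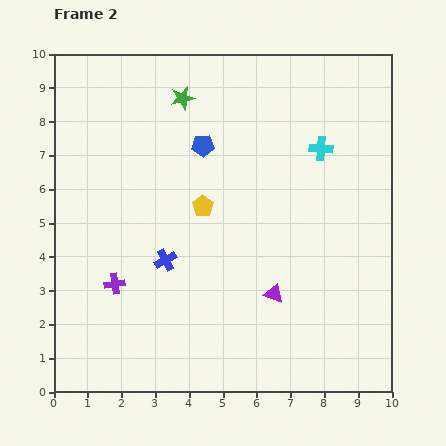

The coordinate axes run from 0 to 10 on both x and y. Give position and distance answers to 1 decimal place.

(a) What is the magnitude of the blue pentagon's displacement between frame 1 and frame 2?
1.1

The blue pentagon moved from (5.3, 8.0) to (4.4, 7.3), a distance of √(0.9² + 0.7²) ≈ 1.1.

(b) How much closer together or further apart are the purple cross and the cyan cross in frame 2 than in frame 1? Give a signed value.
-2.9

Distance in frame 1: 10.2. Distance in frame 2: 7.3.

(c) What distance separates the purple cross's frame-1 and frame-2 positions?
2.0

The purple cross moved from (0.8, 1.5) to (1.8, 3.2), a distance of √(1.0² + 1.7²) ≈ 2.0.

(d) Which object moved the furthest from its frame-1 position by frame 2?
the yellow pentagon

(moved 3.2; next 2.6)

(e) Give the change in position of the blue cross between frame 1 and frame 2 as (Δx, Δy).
(-0.6, 2.5)

The blue cross was at (3.9, 1.4) in frame 1 and (3.3, 3.9) in frame 2.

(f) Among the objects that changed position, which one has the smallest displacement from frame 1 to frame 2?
the green star

(moved 0.5)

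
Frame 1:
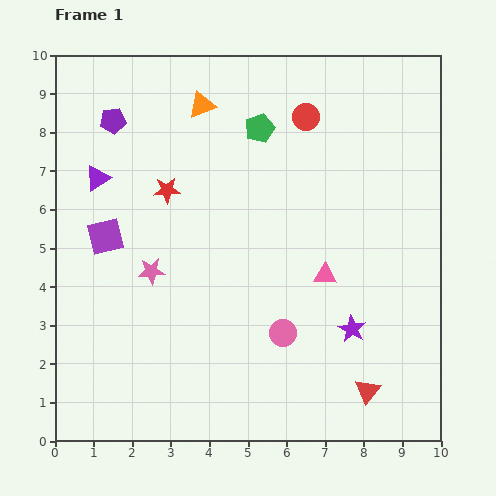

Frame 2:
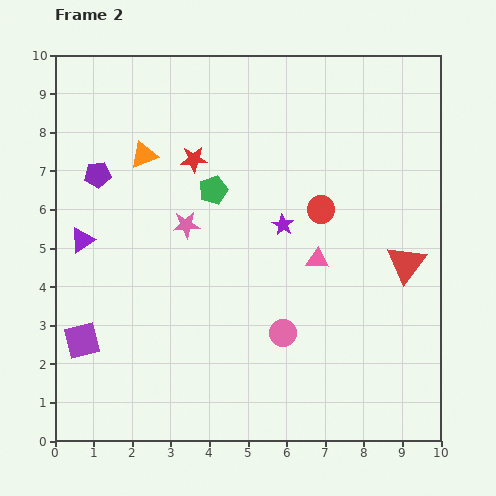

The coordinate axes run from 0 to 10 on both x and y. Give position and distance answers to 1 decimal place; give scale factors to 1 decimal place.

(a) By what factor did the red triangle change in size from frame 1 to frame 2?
1.5×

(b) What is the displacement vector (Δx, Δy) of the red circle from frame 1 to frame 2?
(0.4, -2.4)

The red circle was at (6.5, 8.4) in frame 1 and (6.9, 6.0) in frame 2.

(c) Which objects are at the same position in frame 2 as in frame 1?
the pink circle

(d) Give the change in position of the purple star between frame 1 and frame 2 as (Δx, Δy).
(-1.8, 2.7)

The purple star was at (7.7, 2.9) in frame 1 and (5.9, 5.6) in frame 2.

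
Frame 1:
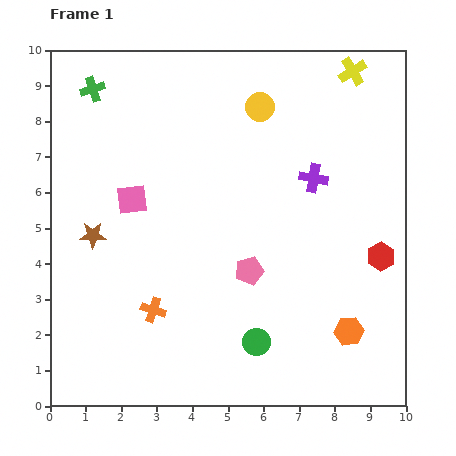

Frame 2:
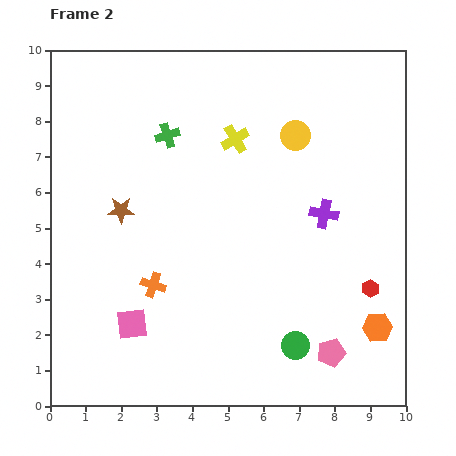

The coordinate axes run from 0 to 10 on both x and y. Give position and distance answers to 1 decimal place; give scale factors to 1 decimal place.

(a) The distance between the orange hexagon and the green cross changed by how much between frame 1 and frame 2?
-1.9

Distance in frame 1: 9.9. Distance in frame 2: 8.0.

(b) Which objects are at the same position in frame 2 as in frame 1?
none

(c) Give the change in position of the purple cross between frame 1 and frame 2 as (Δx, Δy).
(0.3, -1.0)

The purple cross was at (7.4, 6.4) in frame 1 and (7.7, 5.4) in frame 2.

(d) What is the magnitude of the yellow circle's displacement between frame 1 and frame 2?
1.3

The yellow circle moved from (5.9, 8.4) to (6.9, 7.6), a distance of √(1.0² + 0.8²) ≈ 1.3.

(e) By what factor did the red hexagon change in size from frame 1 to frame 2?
0.6×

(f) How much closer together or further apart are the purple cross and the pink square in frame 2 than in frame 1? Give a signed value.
+1.1

Distance in frame 1: 5.1. Distance in frame 2: 6.2.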